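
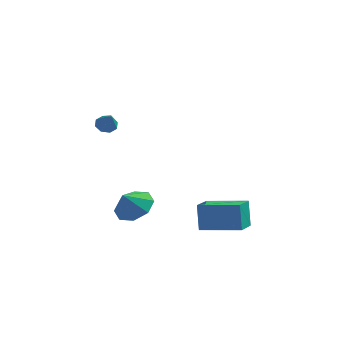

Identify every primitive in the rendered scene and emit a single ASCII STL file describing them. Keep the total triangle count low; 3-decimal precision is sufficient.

solid 
facet normal -0.983 0.062 -0.173
outer loop
vertex 1.774 -1.742 -2.87
vertex 1.936 -0.439 -3.326
vertex 1.979 -2.236 -4.207
endloop
endfacet
facet normal -0.116 -0.937 0.328
outer loop
vertex 3.984 -2.361 -3.854
vertex 1.774 -1.742 -2.87
vertex 1.979 -2.236 -4.207
endloop
endfacet
facet normal -0.983 0.061 -0.173
outer loop
vertex 1.979 -2.236 -4.207
vertex 1.936 -0.439 -3.326
vertex 2.14 -0.933 -4.663
endloop
endfacet
facet normal 0.142 -0.343 -0.929
outer loop
vertex 2.14 -0.933 -4.663
vertex 3.984 -2.361 -3.854
vertex 1.979 -2.236 -4.207
endloop
endfacet
facet normal -0.142 0.343 0.929
outer loop
vertex 1.774 -1.742 -2.87
vertex 3.941 -0.564 -2.973
vertex 1.936 -0.439 -3.326
endloop
endfacet
facet normal -0.116 -0.937 0.329
outer loop
vertex 3.78 -1.867 -2.517
vertex 1.774 -1.742 -2.87
vertex 3.984 -2.361 -3.854
endloop
endfacet
facet normal -0.142 0.343 0.929
outer loop
vertex 3.78 -1.867 -2.517
vertex 3.941 -0.564 -2.973
vertex 1.774 -1.742 -2.87
endloop
endfacet
facet normal 0.116 0.937 -0.329
outer loop
vertex 1.936 -0.439 -3.326
vertex 3.941 -0.564 -2.973
vertex 2.14 -0.933 -4.663
endloop
endfacet
facet normal 0.142 -0.343 -0.929
outer loop
vertex 4.146 -1.058 -4.31
vertex 3.984 -2.361 -3.854
vertex 2.14 -0.933 -4.663
endloop
endfacet
facet normal 0.116 0.937 -0.329
outer loop
vertex 2.14 -0.933 -4.663
vertex 3.941 -0.564 -2.973
vertex 4.146 -1.058 -4.31
endloop
endfacet
facet normal 0.983 -0.062 0.173
outer loop
vertex 4.146 -1.058 -4.31
vertex 3.78 -1.867 -2.517
vertex 3.984 -2.361 -3.854
endloop
endfacet
facet normal 0.983 -0.061 0.173
outer loop
vertex 3.941 -0.564 -2.973
vertex 3.78 -1.867 -2.517
vertex 4.146 -1.058 -4.31
endloop
endfacet
facet normal -0.339 0.506 -0.793
outer loop
vertex -1.914 -1.757 2.111
vertex -2.353 -2.072 2.098
vertex -2.224 -1.606 2.34
endloop
endfacet
facet normal 0.658 0.513 0.552
outer loop
vertex -1.914 -1.757 2.111
vertex -2.224 -1.606 2.34
vertex -1.967 -2.648 3.002
endloop
endfacet
facet normal -0.338 0.506 -0.794
outer loop
vertex -2.224 -1.606 2.34
vertex -2.353 -2.072 2.098
vertex -2.609 -1.728 2.426
endloop
endfacet
facet normal 0.017 0.539 0.842
outer loop
vertex -2.224 -1.606 2.34
vertex -2.609 -1.728 2.426
vertex -1.967 -2.648 3.002
endloop
endfacet
facet normal -0.337 0.506 -0.794
outer loop
vertex -2.609 -1.728 2.426
vertex -2.353 -2.072 2.098
vertex -2.844 -2.051 2.32
endloop
endfacet
facet normal -0.552 0.131 0.824
outer loop
vertex -2.609 -1.728 2.426
vertex -2.844 -2.051 2.32
vertex -1.967 -2.648 3.002
endloop
endfacet
facet normal -0.337 0.507 -0.793
outer loop
vertex -2.844 -2.051 2.32
vertex -2.353 -2.072 2.098
vertex -2.792 -2.386 2.084
endloop
endfacet
facet normal -0.719 -0.472 0.511
outer loop
vertex -2.844 -2.051 2.32
vertex -2.792 -2.386 2.084
vertex -1.967 -2.648 3.002
endloop
endfacet
facet normal -0.337 0.507 -0.794
outer loop
vertex -2.792 -2.386 2.084
vertex -2.353 -2.072 2.098
vertex -2.482 -2.537 1.856
endloop
endfacet
facet normal -0.386 -0.919 0.084
outer loop
vertex -2.792 -2.386 2.084
vertex -2.482 -2.537 1.856
vertex -1.967 -2.648 3.002
endloop
endfacet
facet normal -0.339 0.507 -0.793
outer loop
vertex -2.482 -2.537 1.856
vertex -2.353 -2.072 2.098
vertex -2.096 -2.415 1.769
endloop
endfacet
facet normal 0.253 -0.946 -0.205
outer loop
vertex -2.482 -2.537 1.856
vertex -2.096 -2.415 1.769
vertex -1.967 -2.648 3.002
endloop
endfacet
facet normal -0.339 0.507 -0.793
outer loop
vertex -2.096 -2.415 1.769
vertex -2.353 -2.072 2.098
vertex -1.861 -2.092 1.875
endloop
endfacet
facet normal 0.823 -0.537 -0.188
outer loop
vertex -2.096 -2.415 1.769
vertex -1.861 -2.092 1.875
vertex -1.967 -2.648 3.002
endloop
endfacet
facet normal -0.339 0.505 -0.793
outer loop
vertex -1.861 -2.092 1.875
vertex -2.353 -2.072 2.098
vertex -1.914 -1.757 2.111
endloop
endfacet
facet normal 0.990 0.068 0.126
outer loop
vertex -1.861 -2.092 1.875
vertex -1.914 -1.757 2.111
vertex -1.967 -2.648 3.002
endloop
endfacet
facet normal 0.363 0.431 -0.826
outer loop
vertex -0.974 0.161 -3.472
vertex -1.5 -0.54 -4.069
vertex -1.72 0.416 -3.667
endloop
endfacet
facet normal -0.115 0.368 0.923
outer loop
vertex -0.974 0.161 -3.472
vertex -1.72 0.416 -3.667
vertex -1.92 -1.04 -3.111
endloop
endfacet
facet normal 0.363 0.431 -0.826
outer loop
vertex -1.72 0.416 -3.667
vertex -1.5 -0.54 -4.069
vertex -2.336 0.11 -4.097
endloop
endfacet
facet normal -0.647 0.348 0.679
outer loop
vertex -1.72 0.416 -3.667
vertex -2.336 0.11 -4.097
vertex -1.92 -1.04 -3.111
endloop
endfacet
facet normal 0.363 0.432 -0.826
outer loop
vertex -2.336 0.11 -4.097
vertex -1.5 -0.54 -4.069
vertex -2.462 -0.576 -4.511
endloop
endfacet
facet normal -0.936 -0.039 0.349
outer loop
vertex -2.336 0.11 -4.097
vertex -2.462 -0.576 -4.511
vertex -1.92 -1.04 -3.111
endloop
endfacet
facet normal 0.363 0.431 -0.826
outer loop
vertex -2.462 -0.576 -4.511
vertex -1.5 -0.54 -4.069
vertex -2.025 -1.241 -4.666
endloop
endfacet
facet normal -0.815 -0.565 0.128
outer loop
vertex -2.462 -0.576 -4.511
vertex -2.025 -1.241 -4.666
vertex -1.92 -1.04 -3.111
endloop
endfacet
facet normal 0.363 0.431 -0.826
outer loop
vertex -2.025 -1.241 -4.666
vertex -1.5 -0.54 -4.069
vertex -1.279 -1.496 -4.471
endloop
endfacet
facet normal -0.353 -0.924 0.143
outer loop
vertex -2.025 -1.241 -4.666
vertex -1.279 -1.496 -4.471
vertex -1.92 -1.04 -3.111
endloop
endfacet
facet normal 0.363 0.431 -0.826
outer loop
vertex -1.279 -1.496 -4.471
vertex -1.5 -0.54 -4.069
vertex -0.663 -1.19 -4.041
endloop
endfacet
facet normal 0.179 -0.904 0.387
outer loop
vertex -1.279 -1.496 -4.471
vertex -0.663 -1.19 -4.041
vertex -1.92 -1.04 -3.111
endloop
endfacet
facet normal 0.363 0.432 -0.826
outer loop
vertex -0.663 -1.19 -4.041
vertex -1.5 -0.54 -4.069
vertex -0.537 -0.504 -3.627
endloop
endfacet
facet normal 0.468 -0.518 0.716
outer loop
vertex -0.663 -1.19 -4.041
vertex -0.537 -0.504 -3.627
vertex -1.92 -1.04 -3.111
endloop
endfacet
facet normal 0.363 0.431 -0.826
outer loop
vertex -0.537 -0.504 -3.627
vertex -1.5 -0.54 -4.069
vertex -0.974 0.161 -3.472
endloop
endfacet
facet normal 0.346 0.009 0.938
outer loop
vertex -0.537 -0.504 -3.627
vertex -0.974 0.161 -3.472
vertex -1.92 -1.04 -3.111
endloop
endfacet

endsolid


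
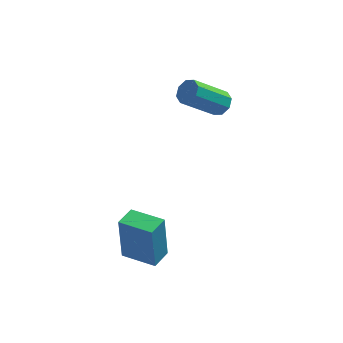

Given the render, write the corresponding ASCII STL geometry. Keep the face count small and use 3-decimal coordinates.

solid 
facet normal 0.695 0.280 -0.662
outer loop
vertex 1.275 2.787 3.177
vertex 1.014 2.469 2.768
vertex 0.969 3.017 2.953
endloop
endfacet
facet normal 0.201 0.808 0.554
outer loop
vertex 1.275 2.787 3.177
vertex 0.969 3.017 2.953
vertex -0.013 2.268 4.401
endloop
endfacet
facet normal 0.202 0.807 0.554
outer loop
vertex -0.013 2.268 4.401
vertex 0.969 3.017 2.953
vertex -0.319 2.499 4.176
endloop
endfacet
facet normal -0.697 -0.279 0.661
outer loop
vertex -0.013 2.268 4.401
vertex -0.319 2.499 4.176
vertex -0.274 1.951 3.992
endloop
endfacet
facet normal 0.696 0.280 -0.661
outer loop
vertex 0.969 3.017 2.953
vertex 1.014 2.469 2.768
vertex 0.689 2.926 2.62
endloop
endfacet
facet normal -0.345 0.938 0.034
outer loop
vertex 0.969 3.017 2.953
vertex 0.689 2.926 2.62
vertex -0.319 2.499 4.176
endloop
endfacet
facet normal -0.346 0.938 0.033
outer loop
vertex -0.319 2.499 4.176
vertex 0.689 2.926 2.62
vertex -0.598 2.408 3.844
endloop
endfacet
facet normal -0.696 -0.279 0.661
outer loop
vertex -0.319 2.499 4.176
vertex -0.598 2.408 3.844
vertex -0.274 1.951 3.992
endloop
endfacet
facet normal 0.695 0.280 -0.662
outer loop
vertex 0.689 2.926 2.62
vertex 1.014 2.469 2.768
vertex 0.599 2.568 2.374
endloop
endfacet
facet normal -0.689 0.520 -0.505
outer loop
vertex 0.689 2.926 2.62
vertex 0.599 2.568 2.374
vertex -0.598 2.408 3.844
endloop
endfacet
facet normal -0.689 0.520 -0.505
outer loop
vertex -0.598 2.408 3.844
vertex 0.599 2.568 2.374
vertex -0.688 2.05 3.598
endloop
endfacet
facet normal -0.696 -0.279 0.661
outer loop
vertex -0.598 2.408 3.844
vertex -0.688 2.05 3.598
vertex -0.274 1.951 3.992
endloop
endfacet
facet normal 0.695 0.281 -0.662
outer loop
vertex 0.599 2.568 2.374
vertex 1.014 2.469 2.768
vertex 0.753 2.152 2.359
endloop
endfacet
facet normal -0.630 -0.206 -0.749
outer loop
vertex 0.599 2.568 2.374
vertex 0.753 2.152 2.359
vertex -0.688 2.05 3.598
endloop
endfacet
facet normal -0.630 -0.204 -0.749
outer loop
vertex -0.688 2.05 3.598
vertex 0.753 2.152 2.359
vertex -0.535 1.633 3.583
endloop
endfacet
facet normal -0.696 -0.279 0.661
outer loop
vertex -0.688 2.05 3.598
vertex -0.535 1.633 3.583
vertex -0.274 1.951 3.992
endloop
endfacet
facet normal 0.697 0.279 -0.661
outer loop
vertex 0.753 2.152 2.359
vertex 1.014 2.469 2.768
vertex 1.059 1.921 2.584
endloop
endfacet
facet normal -0.202 -0.807 -0.555
outer loop
vertex 0.753 2.152 2.359
vertex 1.059 1.921 2.584
vertex -0.535 1.633 3.583
endloop
endfacet
facet normal -0.201 -0.808 -0.554
outer loop
vertex -0.535 1.633 3.583
vertex 1.059 1.921 2.584
vertex -0.229 1.403 3.807
endloop
endfacet
facet normal -0.695 -0.280 0.662
outer loop
vertex -0.535 1.633 3.583
vertex -0.229 1.403 3.807
vertex -0.274 1.951 3.992
endloop
endfacet
facet normal 0.696 0.279 -0.661
outer loop
vertex 1.059 1.921 2.584
vertex 1.014 2.469 2.768
vertex 1.338 2.012 2.916
endloop
endfacet
facet normal 0.346 -0.938 -0.033
outer loop
vertex 1.059 1.921 2.584
vertex 1.338 2.012 2.916
vertex -0.229 1.403 3.807
endloop
endfacet
facet normal 0.345 -0.938 -0.034
outer loop
vertex -0.229 1.403 3.807
vertex 1.338 2.012 2.916
vertex 0.051 1.494 4.14
endloop
endfacet
facet normal -0.696 -0.280 0.661
outer loop
vertex -0.229 1.403 3.807
vertex 0.051 1.494 4.14
vertex -0.274 1.951 3.992
endloop
endfacet
facet normal 0.696 0.279 -0.661
outer loop
vertex 1.338 2.012 2.916
vertex 1.014 2.469 2.768
vertex 1.428 2.37 3.162
endloop
endfacet
facet normal 0.689 -0.520 0.505
outer loop
vertex 1.338 2.012 2.916
vertex 1.428 2.37 3.162
vertex 0.051 1.494 4.14
endloop
endfacet
facet normal 0.689 -0.520 0.505
outer loop
vertex 0.051 1.494 4.14
vertex 1.428 2.37 3.162
vertex 0.141 1.852 4.386
endloop
endfacet
facet normal -0.695 -0.280 0.662
outer loop
vertex 0.051 1.494 4.14
vertex 0.141 1.852 4.386
vertex -0.274 1.951 3.992
endloop
endfacet
facet normal 0.696 0.279 -0.661
outer loop
vertex 1.428 2.37 3.162
vertex 1.014 2.469 2.768
vertex 1.275 2.787 3.177
endloop
endfacet
facet normal 0.630 0.204 0.749
outer loop
vertex 1.428 2.37 3.162
vertex 1.275 2.787 3.177
vertex 0.141 1.852 4.386
endloop
endfacet
facet normal 0.629 0.206 0.749
outer loop
vertex 0.141 1.852 4.386
vertex 1.275 2.787 3.177
vertex -0.013 2.268 4.401
endloop
endfacet
facet normal -0.695 -0.281 0.662
outer loop
vertex 0.141 1.852 4.386
vertex -0.013 2.268 4.401
vertex -0.274 1.951 3.992
endloop
endfacet
facet normal -0.862 0.499 -0.086
outer loop
vertex -2.812 -2.405 0.221
vertex -2.359 -1.628 0.187
vertex -2.703 -2.554 -1.73
endloop
endfacet
facet normal -0.503 -0.863 0.038
outer loop
vertex -1.461 -3.272 -1.607
vertex -2.812 -2.405 0.221
vertex -2.703 -2.554 -1.73
endloop
endfacet
facet normal -0.863 0.498 -0.086
outer loop
vertex -2.703 -2.554 -1.73
vertex -2.359 -1.628 0.187
vertex -2.251 -1.777 -1.765
endloop
endfacet
facet normal 0.054 -0.076 -0.996
outer loop
vertex -2.251 -1.777 -1.765
vertex -1.461 -3.272 -1.607
vertex -2.703 -2.554 -1.73
endloop
endfacet
facet normal -0.055 0.076 0.996
outer loop
vertex -2.812 -2.405 0.221
vertex -1.117 -2.346 0.31
vertex -2.359 -1.628 0.187
endloop
endfacet
facet normal -0.503 -0.864 0.038
outer loop
vertex -1.569 -3.123 0.345
vertex -2.812 -2.405 0.221
vertex -1.461 -3.272 -1.607
endloop
endfacet
facet normal -0.055 0.077 0.996
outer loop
vertex -1.569 -3.123 0.345
vertex -1.117 -2.346 0.31
vertex -2.812 -2.405 0.221
endloop
endfacet
facet normal 0.503 0.863 -0.038
outer loop
vertex -2.359 -1.628 0.187
vertex -1.117 -2.346 0.31
vertex -2.251 -1.777 -1.765
endloop
endfacet
facet normal 0.055 -0.076 -0.996
outer loop
vertex -1.008 -2.495 -1.641
vertex -1.461 -3.272 -1.607
vertex -2.251 -1.777 -1.765
endloop
endfacet
facet normal 0.503 0.864 -0.038
outer loop
vertex -2.251 -1.777 -1.765
vertex -1.117 -2.346 0.31
vertex -1.008 -2.495 -1.641
endloop
endfacet
facet normal 0.862 -0.499 0.086
outer loop
vertex -1.008 -2.495 -1.641
vertex -1.569 -3.123 0.345
vertex -1.461 -3.272 -1.607
endloop
endfacet
facet normal 0.863 -0.498 0.086
outer loop
vertex -1.117 -2.346 0.31
vertex -1.569 -3.123 0.345
vertex -1.008 -2.495 -1.641
endloop
endfacet

endsolid


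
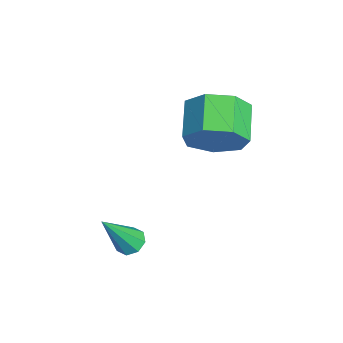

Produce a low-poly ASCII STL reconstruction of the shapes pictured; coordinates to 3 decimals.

solid 
facet normal 0.885 -0.213 -0.414
outer loop
vertex 2.124 3.99 4.273
vertex 1.616 3.544 3.418
vertex 1.931 4.578 3.558
endloop
endfacet
facet normal 0.419 0.754 0.507
outer loop
vertex 2.124 3.99 4.273
vertex 1.931 4.578 3.558
vertex 0.832 4.302 4.877
endloop
endfacet
facet normal 0.419 0.754 0.507
outer loop
vertex 0.832 4.302 4.877
vertex 1.931 4.578 3.558
vertex 0.639 4.89 4.162
endloop
endfacet
facet normal -0.885 0.213 0.414
outer loop
vertex 0.832 4.302 4.877
vertex 0.639 4.89 4.162
vertex 0.324 3.856 4.022
endloop
endfacet
facet normal 0.885 -0.214 -0.414
outer loop
vertex 1.931 4.578 3.558
vertex 1.616 3.544 3.418
vertex 1.501 4.387 2.737
endloop
endfacet
facet normal 0.102 0.956 -0.276
outer loop
vertex 1.931 4.578 3.558
vertex 1.501 4.387 2.737
vertex 0.639 4.89 4.162
endloop
endfacet
facet normal 0.102 0.956 -0.276
outer loop
vertex 0.639 4.89 4.162
vertex 1.501 4.387 2.737
vertex 0.209 4.699 3.341
endloop
endfacet
facet normal -0.885 0.214 0.414
outer loop
vertex 0.639 4.89 4.162
vertex 0.209 4.699 3.341
vertex 0.324 3.856 4.022
endloop
endfacet
facet normal 0.885 -0.213 -0.414
outer loop
vertex 1.501 4.387 2.737
vertex 1.616 3.544 3.418
vertex 1.158 3.562 2.429
endloop
endfacet
facet normal -0.292 0.439 -0.850
outer loop
vertex 1.501 4.387 2.737
vertex 1.158 3.562 2.429
vertex 0.209 4.699 3.341
endloop
endfacet
facet normal -0.292 0.438 -0.850
outer loop
vertex 0.209 4.699 3.341
vertex 1.158 3.562 2.429
vertex -0.134 3.873 3.033
endloop
endfacet
facet normal -0.885 0.213 0.414
outer loop
vertex 0.209 4.699 3.341
vertex -0.134 3.873 3.033
vertex 0.324 3.856 4.022
endloop
endfacet
facet normal 0.885 -0.214 -0.414
outer loop
vertex 1.158 3.562 2.429
vertex 1.616 3.544 3.418
vertex 1.159 2.723 2.866
endloop
endfacet
facet normal -0.465 -0.409 -0.785
outer loop
vertex 1.158 3.562 2.429
vertex 1.159 2.723 2.866
vertex -0.134 3.873 3.033
endloop
endfacet
facet normal -0.465 -0.409 -0.785
outer loop
vertex -0.134 3.873 3.033
vertex 1.159 2.723 2.866
vertex -0.133 3.034 3.47
endloop
endfacet
facet normal -0.885 0.214 0.413
outer loop
vertex -0.134 3.873 3.033
vertex -0.133 3.034 3.47
vertex 0.324 3.856 4.022
endloop
endfacet
facet normal 0.885 -0.214 -0.415
outer loop
vertex 1.159 2.723 2.866
vertex 1.616 3.544 3.418
vertex 1.505 2.502 3.718
endloop
endfacet
facet normal -0.289 -0.949 -0.129
outer loop
vertex 1.159 2.723 2.866
vertex 1.505 2.502 3.718
vertex -0.133 3.034 3.47
endloop
endfacet
facet normal -0.289 -0.949 -0.128
outer loop
vertex -0.133 3.034 3.47
vertex 1.505 2.502 3.718
vertex 0.213 2.814 4.322
endloop
endfacet
facet normal -0.885 0.214 0.414
outer loop
vertex -0.133 3.034 3.47
vertex 0.213 2.814 4.322
vertex 0.324 3.856 4.022
endloop
endfacet
facet normal 0.885 -0.213 -0.414
outer loop
vertex 1.505 2.502 3.718
vertex 1.616 3.544 3.418
vertex 1.934 3.066 4.345
endloop
endfacet
facet normal 0.105 -0.774 0.624
outer loop
vertex 1.505 2.502 3.718
vertex 1.934 3.066 4.345
vertex 0.213 2.814 4.322
endloop
endfacet
facet normal 0.105 -0.774 0.624
outer loop
vertex 0.213 2.814 4.322
vertex 1.934 3.066 4.345
vertex 0.642 3.378 4.949
endloop
endfacet
facet normal -0.885 0.213 0.414
outer loop
vertex 0.213 2.814 4.322
vertex 0.642 3.378 4.949
vertex 0.324 3.856 4.022
endloop
endfacet
facet normal 0.885 -0.214 -0.414
outer loop
vertex 1.934 3.066 4.345
vertex 1.616 3.544 3.418
vertex 2.124 3.99 4.273
endloop
endfacet
facet normal 0.420 -0.016 0.907
outer loop
vertex 1.934 3.066 4.345
vertex 2.124 3.99 4.273
vertex 0.642 3.378 4.949
endloop
endfacet
facet normal 0.420 -0.016 0.907
outer loop
vertex 0.642 3.378 4.949
vertex 2.124 3.99 4.273
vertex 0.832 4.302 4.877
endloop
endfacet
facet normal -0.885 0.214 0.414
outer loop
vertex 0.642 3.378 4.949
vertex 0.832 4.302 4.877
vertex 0.324 3.856 4.022
endloop
endfacet
facet normal -0.230 0.475 -0.850
outer loop
vertex 3.394 1.003 0.384
vertex 3.123 0.568 0.214
vertex 2.996 1.011 0.496
endloop
endfacet
facet normal 0.197 0.736 0.648
outer loop
vertex 3.394 1.003 0.384
vertex 2.996 1.011 0.496
vertex 3.577 -0.368 1.886
endloop
endfacet
facet normal -0.230 0.475 -0.850
outer loop
vertex 2.996 1.011 0.496
vertex 3.123 0.568 0.214
vertex 2.673 0.76 0.443
endloop
endfacet
facet normal -0.503 0.499 0.705
outer loop
vertex 2.996 1.011 0.496
vertex 2.673 0.76 0.443
vertex 3.577 -0.368 1.886
endloop
endfacet
facet normal -0.230 0.474 -0.850
outer loop
vertex 2.673 0.76 0.443
vertex 3.123 0.568 0.214
vertex 2.613 0.396 0.256
endloop
endfacet
facet normal -0.876 -0.098 0.472
outer loop
vertex 2.673 0.76 0.443
vertex 2.613 0.396 0.256
vertex 3.577 -0.368 1.886
endloop
endfacet
facet normal -0.231 0.477 -0.848
outer loop
vertex 2.613 0.396 0.256
vertex 3.123 0.568 0.214
vertex 2.851 0.134 0.044
endloop
endfacet
facet normal -0.703 -0.707 0.084
outer loop
vertex 2.613 0.396 0.256
vertex 2.851 0.134 0.044
vertex 3.577 -0.368 1.886
endloop
endfacet
facet normal -0.229 0.476 -0.849
outer loop
vertex 2.851 0.134 0.044
vertex 3.123 0.568 0.214
vertex 3.249 0.126 -0.068
endloop
endfacet
facet normal -0.084 -0.969 -0.231
outer loop
vertex 2.851 0.134 0.044
vertex 3.249 0.126 -0.068
vertex 3.577 -0.368 1.886
endloop
endfacet
facet normal -0.232 0.475 -0.849
outer loop
vertex 3.249 0.126 -0.068
vertex 3.123 0.568 0.214
vertex 3.573 0.377 -0.016
endloop
endfacet
facet normal 0.615 -0.734 -0.289
outer loop
vertex 3.249 0.126 -0.068
vertex 3.573 0.377 -0.016
vertex 3.577 -0.368 1.886
endloop
endfacet
facet normal -0.231 0.476 -0.848
outer loop
vertex 3.573 0.377 -0.016
vertex 3.123 0.568 0.214
vertex 3.633 0.741 0.172
endloop
endfacet
facet normal 0.989 -0.135 -0.055
outer loop
vertex 3.573 0.377 -0.016
vertex 3.633 0.741 0.172
vertex 3.577 -0.368 1.886
endloop
endfacet
facet normal -0.231 0.476 -0.849
outer loop
vertex 3.633 0.741 0.172
vertex 3.123 0.568 0.214
vertex 3.394 1.003 0.384
endloop
endfacet
facet normal 0.815 0.474 0.333
outer loop
vertex 3.633 0.741 0.172
vertex 3.394 1.003 0.384
vertex 3.577 -0.368 1.886
endloop
endfacet

endsolid


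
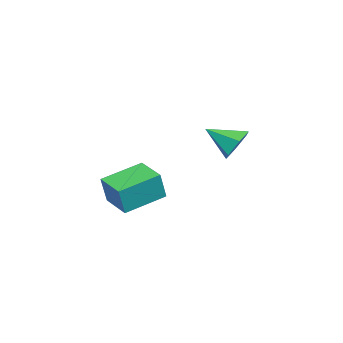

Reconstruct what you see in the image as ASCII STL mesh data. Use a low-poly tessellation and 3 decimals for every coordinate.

solid 
facet normal -0.023 0.874 -0.486
outer loop
vertex 0.908 1.982 1.729
vertex 0.356 1.739 1.318
vertex 0.218 2.085 1.946
endloop
endfacet
facet normal 0.304 0.032 0.952
outer loop
vertex 0.908 1.982 1.729
vertex 0.218 2.085 1.946
vertex 0.384 0.621 1.942
endloop
endfacet
facet normal -0.023 0.874 -0.486
outer loop
vertex 0.218 2.085 1.946
vertex 0.356 1.739 1.318
vertex -0.334 1.842 1.535
endloop
endfacet
facet normal -0.577 -0.068 0.814
outer loop
vertex 0.218 2.085 1.946
vertex -0.334 1.842 1.535
vertex 0.384 0.621 1.942
endloop
endfacet
facet normal -0.023 0.874 -0.486
outer loop
vertex -0.334 1.842 1.535
vertex 0.356 1.739 1.318
vertex -0.196 1.496 0.907
endloop
endfacet
facet normal -0.870 -0.486 0.077
outer loop
vertex -0.334 1.842 1.535
vertex -0.196 1.496 0.907
vertex 0.384 0.621 1.942
endloop
endfacet
facet normal -0.021 0.873 -0.488
outer loop
vertex -0.196 1.496 0.907
vertex 0.356 1.739 1.318
vertex 0.493 1.392 0.691
endloop
endfacet
facet normal -0.285 -0.805 -0.521
outer loop
vertex -0.196 1.496 0.907
vertex 0.493 1.392 0.691
vertex 0.384 0.621 1.942
endloop
endfacet
facet normal -0.022 0.873 -0.488
outer loop
vertex 0.493 1.392 0.691
vertex 0.356 1.739 1.318
vertex 1.045 1.636 1.102
endloop
endfacet
facet normal 0.597 -0.705 -0.383
outer loop
vertex 0.493 1.392 0.691
vertex 1.045 1.636 1.102
vertex 0.384 0.621 1.942
endloop
endfacet
facet normal -0.022 0.873 -0.487
outer loop
vertex 1.045 1.636 1.102
vertex 0.356 1.739 1.318
vertex 0.908 1.982 1.729
endloop
endfacet
facet normal 0.890 -0.287 0.353
outer loop
vertex 1.045 1.636 1.102
vertex 0.908 1.982 1.729
vertex 0.384 0.621 1.942
endloop
endfacet
facet normal -0.725 0.633 0.272
outer loop
vertex -2.29 -2.639 -1.09
vertex -1.49 -1.653 -1.255
vertex -2.651 -2.545 -2.272
endloop
endfacet
facet normal -0.625 -0.770 0.129
outer loop
vertex -1.39 -3.647 -2.745
vertex -2.29 -2.639 -1.09
vertex -2.651 -2.545 -2.272
endloop
endfacet
facet normal -0.725 0.633 0.272
outer loop
vertex -2.651 -2.545 -2.272
vertex -1.49 -1.653 -1.255
vertex -1.852 -1.559 -2.438
endloop
endfacet
facet normal -0.292 0.076 -0.954
outer loop
vertex -1.852 -1.559 -2.438
vertex -1.39 -3.647 -2.745
vertex -2.651 -2.545 -2.272
endloop
endfacet
facet normal 0.291 -0.076 0.954
outer loop
vertex -2.29 -2.639 -1.09
vertex -0.229 -2.755 -1.728
vertex -1.49 -1.653 -1.255
endloop
endfacet
facet normal -0.624 -0.770 0.130
outer loop
vertex -1.028 -3.741 -1.562
vertex -2.29 -2.639 -1.09
vertex -1.39 -3.647 -2.745
endloop
endfacet
facet normal 0.291 -0.075 0.954
outer loop
vertex -1.028 -3.741 -1.562
vertex -0.229 -2.755 -1.728
vertex -2.29 -2.639 -1.09
endloop
endfacet
facet normal 0.624 0.770 -0.130
outer loop
vertex -1.49 -1.653 -1.255
vertex -0.229 -2.755 -1.728
vertex -1.852 -1.559 -2.438
endloop
endfacet
facet normal -0.290 0.076 -0.954
outer loop
vertex -0.59 -2.661 -2.91
vertex -1.39 -3.647 -2.745
vertex -1.852 -1.559 -2.438
endloop
endfacet
facet normal 0.624 0.770 -0.129
outer loop
vertex -1.852 -1.559 -2.438
vertex -0.229 -2.755 -1.728
vertex -0.59 -2.661 -2.91
endloop
endfacet
facet normal 0.724 -0.633 -0.272
outer loop
vertex -0.59 -2.661 -2.91
vertex -1.028 -3.741 -1.562
vertex -1.39 -3.647 -2.745
endloop
endfacet
facet normal 0.725 -0.633 -0.272
outer loop
vertex -0.229 -2.755 -1.728
vertex -1.028 -3.741 -1.562
vertex -0.59 -2.661 -2.91
endloop
endfacet

endsolid


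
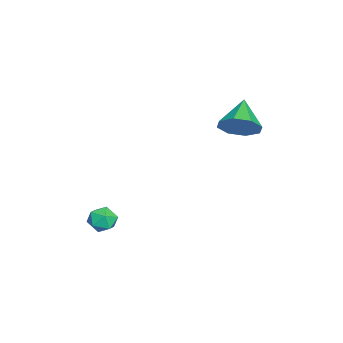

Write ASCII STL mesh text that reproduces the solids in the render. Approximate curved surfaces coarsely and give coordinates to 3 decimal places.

solid 
facet normal 0.114 0.607 0.786
outer loop
vertex 3.56 -1.797 -3.666
vertex 3.302 -2.342 -3.208
vertex 4.042 -2.29 -3.355
endloop
endfacet
facet normal 0.592 0.756 0.280
outer loop
vertex 3.56 -1.797 -3.666
vertex 4.042 -2.29 -3.355
vertex 4.124 -2.086 -4.079
endloop
endfacet
facet normal 0.237 0.918 -0.319
outer loop
vertex 3.56 -1.797 -3.666
vertex 4.124 -2.086 -4.079
vertex 3.433 -2.012 -4.38
endloop
endfacet
facet normal -0.461 0.869 -0.180
outer loop
vertex 3.56 -1.797 -3.666
vertex 3.433 -2.012 -4.38
vertex 2.925 -2.17 -3.842
endloop
endfacet
facet normal -0.537 0.677 0.503
outer loop
vertex 3.56 -1.797 -3.666
vertex 2.925 -2.17 -3.842
vertex 3.302 -2.342 -3.208
endloop
endfacet
facet normal 0.974 0.166 0.157
outer loop
vertex 4.124 -2.086 -4.079
vertex 4.042 -2.29 -3.355
vertex 4.215 -2.81 -3.878
endloop
endfacet
facet normal 0.199 -0.077 0.977
outer loop
vertex 4.042 -2.29 -3.355
vertex 3.302 -2.342 -3.208
vertex 3.707 -2.968 -3.34
endloop
endfacet
facet normal -0.855 0.036 0.518
outer loop
vertex 3.302 -2.342 -3.208
vertex 2.925 -2.17 -3.842
vertex 3.016 -2.894 -3.641
endloop
endfacet
facet normal -0.731 0.348 -0.588
outer loop
vertex 2.925 -2.17 -3.842
vertex 3.433 -2.012 -4.38
vertex 3.098 -2.69 -4.365
endloop
endfacet
facet normal 0.399 0.429 -0.810
outer loop
vertex 3.433 -2.012 -4.38
vertex 4.124 -2.086 -4.079
vertex 3.838 -2.638 -4.512
endloop
endfacet
facet normal 0.461 -0.869 0.180
outer loop
vertex 3.58 -3.183 -4.054
vertex 4.215 -2.81 -3.878
vertex 3.707 -2.968 -3.34
endloop
endfacet
facet normal -0.237 -0.918 0.319
outer loop
vertex 3.58 -3.183 -4.054
vertex 3.707 -2.968 -3.34
vertex 3.016 -2.894 -3.641
endloop
endfacet
facet normal -0.592 -0.756 -0.280
outer loop
vertex 3.58 -3.183 -4.054
vertex 3.016 -2.894 -3.641
vertex 3.098 -2.69 -4.365
endloop
endfacet
facet normal -0.114 -0.607 -0.786
outer loop
vertex 3.58 -3.183 -4.054
vertex 3.098 -2.69 -4.365
vertex 3.838 -2.638 -4.512
endloop
endfacet
facet normal 0.537 -0.677 -0.503
outer loop
vertex 3.58 -3.183 -4.054
vertex 3.838 -2.638 -4.512
vertex 4.215 -2.81 -3.878
endloop
endfacet
facet normal 0.731 -0.348 0.588
outer loop
vertex 3.707 -2.968 -3.34
vertex 4.215 -2.81 -3.878
vertex 4.042 -2.29 -3.355
endloop
endfacet
facet normal -0.399 -0.429 0.810
outer loop
vertex 3.016 -2.894 -3.641
vertex 3.707 -2.968 -3.34
vertex 3.302 -2.342 -3.208
endloop
endfacet
facet normal -0.974 -0.166 -0.157
outer loop
vertex 3.098 -2.69 -4.365
vertex 3.016 -2.894 -3.641
vertex 2.925 -2.17 -3.842
endloop
endfacet
facet normal -0.199 0.077 -0.977
outer loop
vertex 3.838 -2.638 -4.512
vertex 3.098 -2.69 -4.365
vertex 3.433 -2.012 -4.38
endloop
endfacet
facet normal 0.855 -0.036 -0.518
outer loop
vertex 4.215 -2.81 -3.878
vertex 3.838 -2.638 -4.512
vertex 4.124 -2.086 -4.079
endloop
endfacet
facet normal 0.824 -0.039 -0.565
outer loop
vertex 0.986 3.721 1.308
vertex 0.471 3.165 0.596
vertex 0.633 4.179 0.762
endloop
endfacet
facet normal -0.088 0.735 0.673
outer loop
vertex 0.986 3.721 1.308
vertex 0.633 4.179 0.762
vertex -0.971 3.235 1.584
endloop
endfacet
facet normal 0.825 -0.039 -0.564
outer loop
vertex 0.633 4.179 0.762
vertex 0.471 3.165 0.596
vertex 0.186 4.044 0.118
endloop
endfacet
facet normal -0.453 0.882 0.129
outer loop
vertex 0.633 4.179 0.762
vertex 0.186 4.044 0.118
vertex -0.971 3.235 1.584
endloop
endfacet
facet normal 0.824 -0.040 -0.565
outer loop
vertex 0.186 4.044 0.118
vertex 0.471 3.165 0.596
vertex -0.095 3.394 -0.246
endloop
endfacet
facet normal -0.785 0.524 -0.330
outer loop
vertex 0.186 4.044 0.118
vertex -0.095 3.394 -0.246
vertex -0.971 3.235 1.584
endloop
endfacet
facet normal 0.824 -0.039 -0.565
outer loop
vertex -0.095 3.394 -0.246
vertex 0.471 3.165 0.596
vertex -0.044 2.61 -0.117
endloop
endfacet
facet normal -0.890 -0.130 -0.437
outer loop
vertex -0.095 3.394 -0.246
vertex -0.044 2.61 -0.117
vertex -0.971 3.235 1.584
endloop
endfacet
facet normal 0.824 -0.039 -0.565
outer loop
vertex -0.044 2.61 -0.117
vertex 0.471 3.165 0.596
vertex 0.309 2.152 0.43
endloop
endfacet
facet normal -0.705 -0.697 -0.128
outer loop
vertex -0.044 2.61 -0.117
vertex 0.309 2.152 0.43
vertex -0.971 3.235 1.584
endloop
endfacet
facet normal 0.824 -0.039 -0.565
outer loop
vertex 0.309 2.152 0.43
vertex 0.471 3.165 0.596
vertex 0.757 2.287 1.074
endloop
endfacet
facet normal -0.341 -0.844 0.414
outer loop
vertex 0.309 2.152 0.43
vertex 0.757 2.287 1.074
vertex -0.971 3.235 1.584
endloop
endfacet
facet normal 0.824 -0.039 -0.565
outer loop
vertex 0.757 2.287 1.074
vertex 0.471 3.165 0.596
vertex 1.037 2.937 1.438
endloop
endfacet
facet normal -0.009 -0.486 0.874
outer loop
vertex 0.757 2.287 1.074
vertex 1.037 2.937 1.438
vertex -0.971 3.235 1.584
endloop
endfacet
facet normal 0.824 -0.040 -0.565
outer loop
vertex 1.037 2.937 1.438
vertex 0.471 3.165 0.596
vertex 0.986 3.721 1.308
endloop
endfacet
facet normal 0.096 0.169 0.981
outer loop
vertex 1.037 2.937 1.438
vertex 0.986 3.721 1.308
vertex -0.971 3.235 1.584
endloop
endfacet

endsolid


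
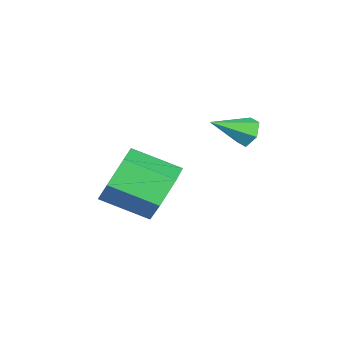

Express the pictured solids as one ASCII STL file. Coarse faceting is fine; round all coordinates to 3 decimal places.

solid 
facet normal -0.671 0.599 -0.437
outer loop
vertex -1.182 2.044 2.769
vertex -1.543 1.955 3.202
vertex -1.172 2.387 3.224
endloop
endfacet
facet normal 0.929 0.285 -0.235
outer loop
vertex -1.182 2.044 2.769
vertex -1.172 2.387 3.224
vertex -0.657 1.165 3.778
endloop
endfacet
facet normal -0.671 0.599 -0.437
outer loop
vertex -1.172 2.387 3.224
vertex -1.543 1.955 3.202
vertex -1.532 2.299 3.656
endloop
endfacet
facet normal 0.598 0.526 0.605
outer loop
vertex -1.172 2.387 3.224
vertex -1.532 2.299 3.656
vertex -0.657 1.165 3.778
endloop
endfacet
facet normal -0.670 0.599 -0.438
outer loop
vertex -1.532 2.299 3.656
vertex -1.543 1.955 3.202
vertex -1.904 1.867 3.634
endloop
endfacet
facet normal -0.097 0.033 0.995
outer loop
vertex -1.532 2.299 3.656
vertex -1.904 1.867 3.634
vertex -0.657 1.165 3.778
endloop
endfacet
facet normal -0.670 0.599 -0.438
outer loop
vertex -1.904 1.867 3.634
vertex -1.543 1.955 3.202
vertex -1.914 1.523 3.179
endloop
endfacet
facet normal -0.459 -0.704 0.542
outer loop
vertex -1.904 1.867 3.634
vertex -1.914 1.523 3.179
vertex -0.657 1.165 3.778
endloop
endfacet
facet normal -0.671 0.599 -0.437
outer loop
vertex -1.914 1.523 3.179
vertex -1.543 1.955 3.202
vertex -1.553 1.612 2.747
endloop
endfacet
facet normal -0.126 -0.945 -0.300
outer loop
vertex -1.914 1.523 3.179
vertex -1.553 1.612 2.747
vertex -0.657 1.165 3.778
endloop
endfacet
facet normal -0.671 0.599 -0.437
outer loop
vertex -1.553 1.612 2.747
vertex -1.543 1.955 3.202
vertex -1.182 2.044 2.769
endloop
endfacet
facet normal 0.567 -0.452 -0.689
outer loop
vertex -1.553 1.612 2.747
vertex -1.182 2.044 2.769
vertex -0.657 1.165 3.778
endloop
endfacet
facet normal -0.253 0.871 -0.420
outer loop
vertex -0.538 -0.677 -0.431
vertex -1.155 -0.449 0.413
vertex -0.127 -0.154 0.406
endloop
endfacet
facet normal 0.888 0.037 -0.459
outer loop
vertex -0.538 -0.677 -0.431
vertex -0.127 -0.154 0.406
vertex -0.108 -2.159 0.283
endloop
endfacet
facet normal 0.888 0.037 -0.458
outer loop
vertex -0.108 -2.159 0.283
vertex -0.127 -0.154 0.406
vertex 0.303 -1.635 1.121
endloop
endfacet
facet normal 0.253 -0.871 0.421
outer loop
vertex -0.108 -2.159 0.283
vertex 0.303 -1.635 1.121
vertex -0.725 -1.931 1.127
endloop
endfacet
facet normal -0.253 0.872 -0.420
outer loop
vertex -0.127 -0.154 0.406
vertex -1.155 -0.449 0.413
vertex -0.743 0.074 1.251
endloop
endfacet
facet normal 0.777 0.442 0.448
outer loop
vertex -0.127 -0.154 0.406
vertex -0.743 0.074 1.251
vertex 0.303 -1.635 1.121
endloop
endfacet
facet normal 0.777 0.442 0.448
outer loop
vertex 0.303 -1.635 1.121
vertex -0.743 0.074 1.251
vertex -0.313 -1.407 1.965
endloop
endfacet
facet normal 0.253 -0.871 0.420
outer loop
vertex 0.303 -1.635 1.121
vertex -0.313 -1.407 1.965
vertex -0.725 -1.931 1.127
endloop
endfacet
facet normal -0.252 0.872 -0.420
outer loop
vertex -0.743 0.074 1.251
vertex -1.155 -0.449 0.413
vertex -1.772 -0.221 1.257
endloop
endfacet
facet normal -0.111 0.405 0.907
outer loop
vertex -0.743 0.074 1.251
vertex -1.772 -0.221 1.257
vertex -0.313 -1.407 1.965
endloop
endfacet
facet normal -0.111 0.405 0.908
outer loop
vertex -0.313 -1.407 1.965
vertex -1.772 -0.221 1.257
vertex -1.342 -1.703 1.971
endloop
endfacet
facet normal 0.253 -0.871 0.420
outer loop
vertex -0.313 -1.407 1.965
vertex -1.342 -1.703 1.971
vertex -0.725 -1.931 1.127
endloop
endfacet
facet normal -0.253 0.871 -0.421
outer loop
vertex -1.772 -0.221 1.257
vertex -1.155 -0.449 0.413
vertex -2.183 -0.745 0.419
endloop
endfacet
facet normal -0.888 -0.037 0.458
outer loop
vertex -1.772 -0.221 1.257
vertex -2.183 -0.745 0.419
vertex -1.342 -1.703 1.971
endloop
endfacet
facet normal -0.888 -0.036 0.459
outer loop
vertex -1.342 -1.703 1.971
vertex -2.183 -0.745 0.419
vertex -1.753 -2.226 1.134
endloop
endfacet
facet normal 0.253 -0.871 0.420
outer loop
vertex -1.342 -1.703 1.971
vertex -1.753 -2.226 1.134
vertex -0.725 -1.931 1.127
endloop
endfacet
facet normal -0.253 0.871 -0.420
outer loop
vertex -2.183 -0.745 0.419
vertex -1.155 -0.449 0.413
vertex -1.567 -0.973 -0.425
endloop
endfacet
facet normal -0.777 -0.442 -0.448
outer loop
vertex -2.183 -0.745 0.419
vertex -1.567 -0.973 -0.425
vertex -1.753 -2.226 1.134
endloop
endfacet
facet normal -0.778 -0.442 -0.448
outer loop
vertex -1.753 -2.226 1.134
vertex -1.567 -0.973 -0.425
vertex -1.137 -2.454 0.289
endloop
endfacet
facet normal 0.253 -0.872 0.420
outer loop
vertex -1.753 -2.226 1.134
vertex -1.137 -2.454 0.289
vertex -0.725 -1.931 1.127
endloop
endfacet
facet normal -0.253 0.871 -0.420
outer loop
vertex -1.567 -0.973 -0.425
vertex -1.155 -0.449 0.413
vertex -0.538 -0.677 -0.431
endloop
endfacet
facet normal 0.111 -0.405 -0.907
outer loop
vertex -1.567 -0.973 -0.425
vertex -0.538 -0.677 -0.431
vertex -1.137 -2.454 0.289
endloop
endfacet
facet normal 0.111 -0.405 -0.908
outer loop
vertex -1.137 -2.454 0.289
vertex -0.538 -0.677 -0.431
vertex -0.108 -2.159 0.283
endloop
endfacet
facet normal 0.252 -0.872 0.420
outer loop
vertex -1.137 -2.454 0.289
vertex -0.108 -2.159 0.283
vertex -0.725 -1.931 1.127
endloop
endfacet

endsolid


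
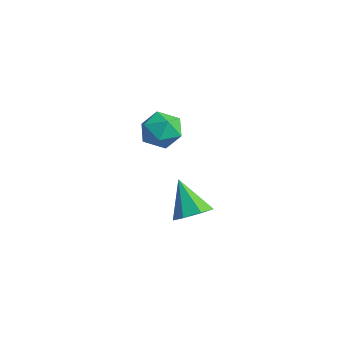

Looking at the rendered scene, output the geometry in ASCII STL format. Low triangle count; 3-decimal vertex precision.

solid 
facet normal 0.601 0.012 -0.799
outer loop
vertex 4.684 -4.009 3.16
vertex 4.206 -3.952 2.801
vertex 4.536 -3.521 3.056
endloop
endfacet
facet normal 0.446 0.314 0.838
outer loop
vertex 4.684 -4.009 3.16
vertex 4.536 -3.521 3.056
vertex 3.454 -3.968 3.799
endloop
endfacet
facet normal 0.602 0.012 -0.799
outer loop
vertex 4.536 -3.521 3.056
vertex 4.206 -3.952 2.801
vertex 4.14 -3.357 2.76
endloop
endfacet
facet normal -0.015 0.866 0.500
outer loop
vertex 4.536 -3.521 3.056
vertex 4.14 -3.357 2.76
vertex 3.454 -3.968 3.799
endloop
endfacet
facet normal 0.601 0.012 -0.799
outer loop
vertex 4.14 -3.357 2.76
vertex 4.206 -3.952 2.801
vertex 3.793 -3.642 2.495
endloop
endfacet
facet normal -0.645 0.764 0.023
outer loop
vertex 4.14 -3.357 2.76
vertex 3.793 -3.642 2.495
vertex 3.454 -3.968 3.799
endloop
endfacet
facet normal 0.602 0.013 -0.799
outer loop
vertex 3.793 -3.642 2.495
vertex 4.206 -3.952 2.801
vertex 3.758 -4.161 2.46
endloop
endfacet
facet normal -0.969 0.081 -0.232
outer loop
vertex 3.793 -3.642 2.495
vertex 3.758 -4.161 2.46
vertex 3.454 -3.968 3.799
endloop
endfacet
facet normal 0.602 0.013 -0.798
outer loop
vertex 3.758 -4.161 2.46
vertex 4.206 -3.952 2.801
vertex 4.06 -4.522 2.682
endloop
endfacet
facet normal -0.743 -0.666 -0.073
outer loop
vertex 3.758 -4.161 2.46
vertex 4.06 -4.522 2.682
vertex 3.454 -3.968 3.799
endloop
endfacet
facet normal 0.601 0.013 -0.799
outer loop
vertex 4.06 -4.522 2.682
vertex 4.206 -3.952 2.801
vertex 4.472 -4.455 2.993
endloop
endfacet
facet normal -0.137 -0.915 0.379
outer loop
vertex 4.06 -4.522 2.682
vertex 4.472 -4.455 2.993
vertex 3.454 -3.968 3.799
endloop
endfacet
facet normal 0.601 0.013 -0.799
outer loop
vertex 4.472 -4.455 2.993
vertex 4.206 -3.952 2.801
vertex 4.684 -4.009 3.16
endloop
endfacet
facet normal 0.392 -0.480 0.785
outer loop
vertex 4.472 -4.455 2.993
vertex 4.684 -4.009 3.16
vertex 3.454 -3.968 3.799
endloop
endfacet
facet normal -0.438 -0.897 0.055
outer loop
vertex -0.027 -3.053 3.931
vertex 0.511 -3.339 3.557
vertex 0.546 -3.312 4.271
endloop
endfacet
facet normal -0.598 -0.501 0.626
outer loop
vertex -0.027 -3.053 3.931
vertex 0.546 -3.312 4.271
vertex 0.252 -2.696 4.483
endloop
endfacet
facet normal -0.912 0.098 0.398
outer loop
vertex -0.027 -3.053 3.931
vertex 0.252 -2.696 4.483
vertex 0.036 -2.342 3.901
endloop
endfacet
facet normal -0.947 0.071 -0.314
outer loop
vertex -0.027 -3.053 3.931
vertex 0.036 -2.342 3.901
vertex 0.196 -2.739 3.329
endloop
endfacet
facet normal -0.654 -0.543 -0.526
outer loop
vertex -0.027 -3.053 3.931
vertex 0.196 -2.739 3.329
vertex 0.511 -3.339 3.557
endloop
endfacet
facet normal 0.013 -0.320 0.947
outer loop
vertex 0.252 -2.696 4.483
vertex 0.546 -3.312 4.271
vertex 0.964 -2.761 4.451
endloop
endfacet
facet normal 0.272 -0.962 0.023
outer loop
vertex 0.546 -3.312 4.271
vertex 0.511 -3.339 3.557
vertex 1.124 -3.158 3.879
endloop
endfacet
facet normal -0.077 -0.389 -0.918
outer loop
vertex 0.511 -3.339 3.557
vertex 0.196 -2.739 3.329
vertex 0.908 -2.804 3.297
endloop
endfacet
facet normal -0.551 0.606 -0.574
outer loop
vertex 0.196 -2.739 3.329
vertex 0.036 -2.342 3.901
vertex 0.614 -2.188 3.509
endloop
endfacet
facet normal -0.495 0.648 0.578
outer loop
vertex 0.036 -2.342 3.901
vertex 0.252 -2.696 4.483
vertex 0.649 -2.161 4.223
endloop
endfacet
facet normal 0.947 -0.071 0.314
outer loop
vertex 1.187 -2.447 3.849
vertex 0.964 -2.761 4.451
vertex 1.124 -3.158 3.879
endloop
endfacet
facet normal 0.912 -0.098 -0.398
outer loop
vertex 1.187 -2.447 3.849
vertex 1.124 -3.158 3.879
vertex 0.908 -2.804 3.297
endloop
endfacet
facet normal 0.598 0.501 -0.626
outer loop
vertex 1.187 -2.447 3.849
vertex 0.908 -2.804 3.297
vertex 0.614 -2.188 3.509
endloop
endfacet
facet normal 0.438 0.897 -0.055
outer loop
vertex 1.187 -2.447 3.849
vertex 0.614 -2.188 3.509
vertex 0.649 -2.161 4.223
endloop
endfacet
facet normal 0.654 0.543 0.526
outer loop
vertex 1.187 -2.447 3.849
vertex 0.649 -2.161 4.223
vertex 0.964 -2.761 4.451
endloop
endfacet
facet normal 0.551 -0.606 0.574
outer loop
vertex 1.124 -3.158 3.879
vertex 0.964 -2.761 4.451
vertex 0.546 -3.312 4.271
endloop
endfacet
facet normal 0.495 -0.648 -0.578
outer loop
vertex 0.908 -2.804 3.297
vertex 1.124 -3.158 3.879
vertex 0.511 -3.339 3.557
endloop
endfacet
facet normal -0.013 0.320 -0.947
outer loop
vertex 0.614 -2.188 3.509
vertex 0.908 -2.804 3.297
vertex 0.196 -2.739 3.329
endloop
endfacet
facet normal -0.272 0.962 -0.023
outer loop
vertex 0.649 -2.161 4.223
vertex 0.614 -2.188 3.509
vertex 0.036 -2.342 3.901
endloop
endfacet
facet normal 0.077 0.389 0.918
outer loop
vertex 0.964 -2.761 4.451
vertex 0.649 -2.161 4.223
vertex 0.252 -2.696 4.483
endloop
endfacet

endsolid


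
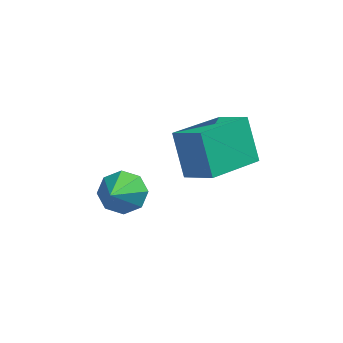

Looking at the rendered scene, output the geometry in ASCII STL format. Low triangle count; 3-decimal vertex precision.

solid 
facet normal -0.823 0.319 -0.470
outer loop
vertex -2.973 3.053 2.421
vertex -2.299 4.373 2.136
vertex -2.538 2.6 1.352
endloop
endfacet
facet normal -0.446 -0.875 0.189
outer loop
vertex -1.781 2.307 1.784
vertex -2.973 3.053 2.421
vertex -2.538 2.6 1.352
endloop
endfacet
facet normal -0.823 0.319 -0.470
outer loop
vertex -2.538 2.6 1.352
vertex -2.299 4.373 2.136
vertex -1.864 3.92 1.066
endloop
endfacet
facet normal 0.350 -0.366 -0.862
outer loop
vertex -1.864 3.92 1.066
vertex -1.781 2.307 1.784
vertex -2.538 2.6 1.352
endloop
endfacet
facet normal -0.351 0.365 0.862
outer loop
vertex -2.973 3.053 2.421
vertex -1.542 4.08 2.568
vertex -2.299 4.373 2.136
endloop
endfacet
facet normal -0.447 -0.875 0.189
outer loop
vertex -2.216 2.76 2.854
vertex -2.973 3.053 2.421
vertex -1.781 2.307 1.784
endloop
endfacet
facet normal -0.351 0.366 0.862
outer loop
vertex -2.216 2.76 2.854
vertex -1.542 4.08 2.568
vertex -2.973 3.053 2.421
endloop
endfacet
facet normal 0.446 0.875 -0.189
outer loop
vertex -2.299 4.373 2.136
vertex -1.542 4.08 2.568
vertex -1.864 3.92 1.066
endloop
endfacet
facet normal 0.351 -0.366 -0.862
outer loop
vertex -1.107 3.627 1.499
vertex -1.781 2.307 1.784
vertex -1.864 3.92 1.066
endloop
endfacet
facet normal 0.447 0.875 -0.189
outer loop
vertex -1.864 3.92 1.066
vertex -1.542 4.08 2.568
vertex -1.107 3.627 1.499
endloop
endfacet
facet normal 0.823 -0.319 0.470
outer loop
vertex -1.107 3.627 1.499
vertex -2.216 2.76 2.854
vertex -1.781 2.307 1.784
endloop
endfacet
facet normal 0.823 -0.319 0.470
outer loop
vertex -1.542 4.08 2.568
vertex -2.216 2.76 2.854
vertex -1.107 3.627 1.499
endloop
endfacet
facet normal -0.117 0.776 -0.620
outer loop
vertex -3.234 1.742 0.808
vertex -3.731 1.88 1.074
vertex -3.174 2.022 1.147
endloop
endfacet
facet normal 0.969 -0.246 0.032
outer loop
vertex -3.234 1.742 0.808
vertex -3.174 2.022 1.147
vertex -3.549 0.66 2.046
endloop
endfacet
facet normal -0.117 0.777 -0.618
outer loop
vertex -3.174 2.022 1.147
vertex -3.731 1.88 1.074
vertex -3.44 2.218 1.444
endloop
endfacet
facet normal 0.788 0.173 0.591
outer loop
vertex -3.174 2.022 1.147
vertex -3.44 2.218 1.444
vertex -3.549 0.66 2.046
endloop
endfacet
facet normal -0.115 0.777 -0.619
outer loop
vertex -3.44 2.218 1.444
vertex -3.731 1.88 1.074
vertex -3.877 2.216 1.523
endloop
endfacet
facet normal 0.165 0.345 0.924
outer loop
vertex -3.44 2.218 1.444
vertex -3.877 2.216 1.523
vertex -3.549 0.66 2.046
endloop
endfacet
facet normal -0.117 0.776 -0.619
outer loop
vertex -3.877 2.216 1.523
vertex -3.731 1.88 1.074
vertex -4.228 2.017 1.34
endloop
endfacet
facet normal -0.529 0.168 0.832
outer loop
vertex -3.877 2.216 1.523
vertex -4.228 2.017 1.34
vertex -3.549 0.66 2.046
endloop
endfacet
facet normal -0.117 0.777 -0.619
outer loop
vertex -4.228 2.017 1.34
vertex -3.731 1.88 1.074
vertex -4.289 1.737 1.0
endloop
endfacet
facet normal -0.893 -0.255 0.370
outer loop
vertex -4.228 2.017 1.34
vertex -4.289 1.737 1.0
vertex -3.549 0.66 2.046
endloop
endfacet
facet normal -0.117 0.776 -0.619
outer loop
vertex -4.289 1.737 1.0
vertex -3.731 1.88 1.074
vertex -4.023 1.541 0.704
endloop
endfacet
facet normal -0.712 -0.676 -0.192
outer loop
vertex -4.289 1.737 1.0
vertex -4.023 1.541 0.704
vertex -3.549 0.66 2.046
endloop
endfacet
facet normal -0.117 0.776 -0.619
outer loop
vertex -4.023 1.541 0.704
vertex -3.731 1.88 1.074
vertex -3.586 1.543 0.624
endloop
endfacet
facet normal -0.092 -0.847 -0.524
outer loop
vertex -4.023 1.541 0.704
vertex -3.586 1.543 0.624
vertex -3.549 0.66 2.046
endloop
endfacet
facet normal -0.116 0.777 -0.619
outer loop
vertex -3.586 1.543 0.624
vertex -3.731 1.88 1.074
vertex -3.234 1.742 0.808
endloop
endfacet
facet normal 0.604 -0.670 -0.432
outer loop
vertex -3.586 1.543 0.624
vertex -3.234 1.742 0.808
vertex -3.549 0.66 2.046
endloop
endfacet

endsolid


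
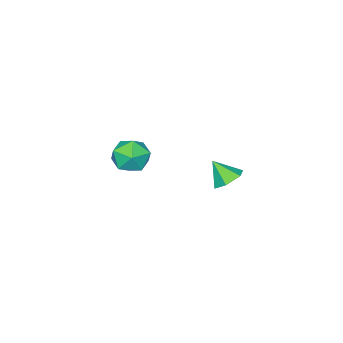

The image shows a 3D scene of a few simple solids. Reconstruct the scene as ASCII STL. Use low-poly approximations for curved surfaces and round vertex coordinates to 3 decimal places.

solid 
facet normal -0.175 0.628 -0.759
outer loop
vertex -2.151 3.22 -2.46
vertex -2.942 3.426 -2.107
vertex -2.219 3.896 -1.885
endloop
endfacet
facet normal 0.943 -0.155 0.293
outer loop
vertex -2.151 3.22 -2.46
vertex -2.219 3.896 -1.885
vertex -2.698 2.554 -1.053
endloop
endfacet
facet normal -0.175 0.628 -0.759
outer loop
vertex -2.219 3.896 -1.885
vertex -2.942 3.426 -2.107
vertex -3.01 4.102 -1.532
endloop
endfacet
facet normal 0.456 0.346 0.820
outer loop
vertex -2.219 3.896 -1.885
vertex -3.01 4.102 -1.532
vertex -2.698 2.554 -1.053
endloop
endfacet
facet normal -0.175 0.628 -0.759
outer loop
vertex -3.01 4.102 -1.532
vertex -2.942 3.426 -2.107
vertex -3.732 3.632 -1.754
endloop
endfacet
facet normal -0.402 0.196 0.894
outer loop
vertex -3.01 4.102 -1.532
vertex -3.732 3.632 -1.754
vertex -2.698 2.554 -1.053
endloop
endfacet
facet normal -0.175 0.628 -0.759
outer loop
vertex -3.732 3.632 -1.754
vertex -2.942 3.426 -2.107
vertex -3.664 2.956 -2.329
endloop
endfacet
facet normal -0.773 -0.454 0.442
outer loop
vertex -3.732 3.632 -1.754
vertex -3.664 2.956 -2.329
vertex -2.698 2.554 -1.053
endloop
endfacet
facet normal -0.175 0.628 -0.759
outer loop
vertex -3.664 2.956 -2.329
vertex -2.942 3.426 -2.107
vertex -2.874 2.75 -2.682
endloop
endfacet
facet normal -0.286 -0.954 -0.084
outer loop
vertex -3.664 2.956 -2.329
vertex -2.874 2.75 -2.682
vertex -2.698 2.554 -1.053
endloop
endfacet
facet normal -0.175 0.628 -0.759
outer loop
vertex -2.874 2.75 -2.682
vertex -2.942 3.426 -2.107
vertex -2.151 3.22 -2.46
endloop
endfacet
facet normal 0.572 -0.805 -0.159
outer loop
vertex -2.874 2.75 -2.682
vertex -2.151 3.22 -2.46
vertex -2.698 2.554 -1.053
endloop
endfacet
facet normal 0.127 0.980 0.152
outer loop
vertex -2.688 -2.327 -4.267
vertex -3.404 -2.381 -3.32
vertex -2.235 -2.552 -3.192
endloop
endfacet
facet normal 0.705 0.692 -0.152
outer loop
vertex -2.688 -2.327 -4.267
vertex -2.235 -2.552 -3.192
vertex -1.847 -3.156 -4.139
endloop
endfacet
facet normal 0.505 0.394 -0.768
outer loop
vertex -2.688 -2.327 -4.267
vertex -1.847 -3.156 -4.139
vertex -2.775 -3.357 -4.853
endloop
endfacet
facet normal -0.197 0.497 -0.845
outer loop
vertex -2.688 -2.327 -4.267
vertex -2.775 -3.357 -4.853
vertex -3.738 -2.878 -4.347
endloop
endfacet
facet normal -0.430 0.860 -0.276
outer loop
vertex -2.688 -2.327 -4.267
vertex -3.738 -2.878 -4.347
vertex -3.404 -2.381 -3.32
endloop
endfacet
facet normal 0.945 0.175 0.276
outer loop
vertex -1.847 -3.156 -4.139
vertex -2.235 -2.552 -3.192
vertex -2.042 -3.722 -3.113
endloop
endfacet
facet normal 0.009 0.640 0.768
outer loop
vertex -2.235 -2.552 -3.192
vertex -3.404 -2.381 -3.32
vertex -3.005 -3.243 -2.607
endloop
endfacet
facet normal -0.893 0.444 0.075
outer loop
vertex -3.404 -2.381 -3.32
vertex -3.738 -2.878 -4.347
vertex -3.933 -3.444 -3.321
endloop
endfacet
facet normal -0.515 -0.142 -0.845
outer loop
vertex -3.738 -2.878 -4.347
vertex -2.775 -3.357 -4.853
vertex -3.545 -4.048 -4.268
endloop
endfacet
facet normal 0.621 -0.308 -0.720
outer loop
vertex -2.775 -3.357 -4.853
vertex -1.847 -3.156 -4.139
vertex -2.376 -4.219 -4.14
endloop
endfacet
facet normal 0.197 -0.497 0.845
outer loop
vertex -3.092 -4.273 -3.193
vertex -2.042 -3.722 -3.113
vertex -3.005 -3.243 -2.607
endloop
endfacet
facet normal -0.505 -0.394 0.768
outer loop
vertex -3.092 -4.273 -3.193
vertex -3.005 -3.243 -2.607
vertex -3.933 -3.444 -3.321
endloop
endfacet
facet normal -0.705 -0.692 0.152
outer loop
vertex -3.092 -4.273 -3.193
vertex -3.933 -3.444 -3.321
vertex -3.545 -4.048 -4.268
endloop
endfacet
facet normal -0.127 -0.980 -0.152
outer loop
vertex -3.092 -4.273 -3.193
vertex -3.545 -4.048 -4.268
vertex -2.376 -4.219 -4.14
endloop
endfacet
facet normal 0.430 -0.860 0.276
outer loop
vertex -3.092 -4.273 -3.193
vertex -2.376 -4.219 -4.14
vertex -2.042 -3.722 -3.113
endloop
endfacet
facet normal 0.515 0.142 0.845
outer loop
vertex -3.005 -3.243 -2.607
vertex -2.042 -3.722 -3.113
vertex -2.235 -2.552 -3.192
endloop
endfacet
facet normal -0.621 0.308 0.720
outer loop
vertex -3.933 -3.444 -3.321
vertex -3.005 -3.243 -2.607
vertex -3.404 -2.381 -3.32
endloop
endfacet
facet normal -0.945 -0.175 -0.276
outer loop
vertex -3.545 -4.048 -4.268
vertex -3.933 -3.444 -3.321
vertex -3.738 -2.878 -4.347
endloop
endfacet
facet normal -0.009 -0.640 -0.768
outer loop
vertex -2.376 -4.219 -4.14
vertex -3.545 -4.048 -4.268
vertex -2.775 -3.357 -4.853
endloop
endfacet
facet normal 0.893 -0.444 -0.075
outer loop
vertex -2.042 -3.722 -3.113
vertex -2.376 -4.219 -4.14
vertex -1.847 -3.156 -4.139
endloop
endfacet

endsolid


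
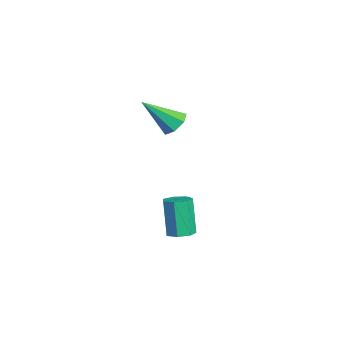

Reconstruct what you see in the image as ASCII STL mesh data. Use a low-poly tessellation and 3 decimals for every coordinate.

solid 
facet normal 0.131 0.708 -0.694
outer loop
vertex -1.373 2.508 1.042
vertex -1.972 2.219 0.634
vertex -1.981 2.766 1.19
endloop
endfacet
facet normal 0.356 0.339 0.871
outer loop
vertex -1.373 2.508 1.042
vertex -1.981 2.766 1.19
vertex -2.248 0.741 2.086
endloop
endfacet
facet normal 0.132 0.708 -0.694
outer loop
vertex -1.981 2.766 1.19
vertex -1.972 2.219 0.634
vertex -2.582 2.613 0.92
endloop
endfacet
facet normal -0.459 0.409 0.789
outer loop
vertex -1.981 2.766 1.19
vertex -2.582 2.613 0.92
vertex -2.248 0.741 2.086
endloop
endfacet
facet normal 0.132 0.708 -0.694
outer loop
vertex -2.582 2.613 0.92
vertex -1.972 2.219 0.634
vertex -2.724 2.163 0.434
endloop
endfacet
facet normal -0.960 0.002 0.279
outer loop
vertex -2.582 2.613 0.92
vertex -2.724 2.163 0.434
vertex -2.248 0.741 2.086
endloop
endfacet
facet normal 0.132 0.707 -0.694
outer loop
vertex -2.724 2.163 0.434
vertex -1.972 2.219 0.634
vertex -2.3 1.756 0.1
endloop
endfacet
facet normal -0.770 -0.577 -0.274
outer loop
vertex -2.724 2.163 0.434
vertex -2.3 1.756 0.1
vertex -2.248 0.741 2.086
endloop
endfacet
facet normal 0.133 0.707 -0.695
outer loop
vertex -2.3 1.756 0.1
vertex -1.972 2.219 0.634
vertex -1.629 1.697 0.168
endloop
endfacet
facet normal -0.032 -0.890 -0.454
outer loop
vertex -2.3 1.756 0.1
vertex -1.629 1.697 0.168
vertex -2.248 0.741 2.086
endloop
endfacet
facet normal 0.132 0.707 -0.695
outer loop
vertex -1.629 1.697 0.168
vertex -1.972 2.219 0.634
vertex -1.217 2.032 0.587
endloop
endfacet
facet normal 0.699 -0.704 -0.125
outer loop
vertex -1.629 1.697 0.168
vertex -1.217 2.032 0.587
vertex -2.248 0.741 2.086
endloop
endfacet
facet normal 0.132 0.707 -0.695
outer loop
vertex -1.217 2.032 0.587
vertex -1.972 2.219 0.634
vertex -1.373 2.508 1.042
endloop
endfacet
facet normal 0.872 -0.158 0.464
outer loop
vertex -1.217 2.032 0.587
vertex -1.373 2.508 1.042
vertex -2.248 0.741 2.086
endloop
endfacet
facet normal 0.355 -0.001 -0.935
outer loop
vertex 4.677 0.809 -2.411
vertex 4.103 1.079 -2.629
vertex 4.658 1.39 -2.419
endloop
endfacet
facet normal 0.934 0.035 0.354
outer loop
vertex 4.677 0.809 -2.411
vertex 4.658 1.39 -2.419
vertex 4.01 0.811 -0.653
endloop
endfacet
facet normal 0.934 0.035 0.354
outer loop
vertex 4.01 0.811 -0.653
vertex 4.658 1.39 -2.419
vertex 3.991 1.392 -0.661
endloop
endfacet
facet normal -0.355 0.001 0.935
outer loop
vertex 4.01 0.811 -0.653
vertex 3.991 1.392 -0.661
vertex 3.437 1.081 -0.871
endloop
endfacet
facet normal 0.354 -0.000 -0.935
outer loop
vertex 4.658 1.39 -2.419
vertex 4.103 1.079 -2.629
vertex 4.222 1.737 -2.584
endloop
endfacet
facet normal 0.559 0.802 0.211
outer loop
vertex 4.658 1.39 -2.419
vertex 4.222 1.737 -2.584
vertex 3.991 1.392 -0.661
endloop
endfacet
facet normal 0.558 0.802 0.211
outer loop
vertex 3.991 1.392 -0.661
vertex 4.222 1.737 -2.584
vertex 3.555 1.739 -0.827
endloop
endfacet
facet normal -0.355 0.001 0.935
outer loop
vertex 3.991 1.392 -0.661
vertex 3.555 1.739 -0.827
vertex 3.437 1.081 -0.871
endloop
endfacet
facet normal 0.356 -0.000 -0.934
outer loop
vertex 4.222 1.737 -2.584
vertex 4.103 1.079 -2.629
vertex 3.697 1.589 -2.784
endloop
endfacet
facet normal -0.238 0.967 -0.091
outer loop
vertex 4.222 1.737 -2.584
vertex 3.697 1.589 -2.784
vertex 3.555 1.739 -0.827
endloop
endfacet
facet normal -0.240 0.967 -0.091
outer loop
vertex 3.555 1.739 -0.827
vertex 3.697 1.589 -2.784
vertex 3.03 1.59 -1.026
endloop
endfacet
facet normal -0.355 0.001 0.935
outer loop
vertex 3.555 1.739 -0.827
vertex 3.03 1.59 -1.026
vertex 3.437 1.081 -0.871
endloop
endfacet
facet normal 0.354 -0.002 -0.935
outer loop
vertex 3.697 1.589 -2.784
vertex 4.103 1.079 -2.629
vertex 3.477 1.056 -2.866
endloop
endfacet
facet normal -0.856 0.403 -0.325
outer loop
vertex 3.697 1.589 -2.784
vertex 3.477 1.056 -2.866
vertex 3.03 1.59 -1.026
endloop
endfacet
facet normal -0.855 0.404 -0.325
outer loop
vertex 3.03 1.59 -1.026
vertex 3.477 1.056 -2.866
vertex 2.81 1.058 -1.109
endloop
endfacet
facet normal -0.355 0.001 0.935
outer loop
vertex 3.03 1.59 -1.026
vertex 2.81 1.058 -1.109
vertex 3.437 1.081 -0.871
endloop
endfacet
facet normal 0.354 -0.000 -0.935
outer loop
vertex 3.477 1.056 -2.866
vertex 4.103 1.079 -2.629
vertex 3.73 0.541 -2.77
endloop
endfacet
facet normal -0.828 -0.465 -0.314
outer loop
vertex 3.477 1.056 -2.866
vertex 3.73 0.541 -2.77
vertex 2.81 1.058 -1.109
endloop
endfacet
facet normal -0.828 -0.465 -0.314
outer loop
vertex 2.81 1.058 -1.109
vertex 3.73 0.541 -2.77
vertex 3.063 0.543 -1.013
endloop
endfacet
facet normal -0.355 -0.000 0.935
outer loop
vertex 2.81 1.058 -1.109
vertex 3.063 0.543 -1.013
vertex 3.437 1.081 -0.871
endloop
endfacet
facet normal 0.354 -0.001 -0.935
outer loop
vertex 3.73 0.541 -2.77
vertex 4.103 1.079 -2.629
vertex 4.263 0.432 -2.568
endloop
endfacet
facet normal -0.176 -0.982 -0.066
outer loop
vertex 3.73 0.541 -2.77
vertex 4.263 0.432 -2.568
vertex 3.063 0.543 -1.013
endloop
endfacet
facet normal -0.177 -0.982 -0.066
outer loop
vertex 3.063 0.543 -1.013
vertex 4.263 0.432 -2.568
vertex 3.597 0.433 -0.81
endloop
endfacet
facet normal -0.355 0.000 0.935
outer loop
vertex 3.063 0.543 -1.013
vertex 3.597 0.433 -0.81
vertex 3.437 1.081 -0.871
endloop
endfacet
facet normal 0.355 -0.000 -0.935
outer loop
vertex 4.263 0.432 -2.568
vertex 4.103 1.079 -2.629
vertex 4.677 0.809 -2.411
endloop
endfacet
facet normal 0.606 -0.761 0.230
outer loop
vertex 4.263 0.432 -2.568
vertex 4.677 0.809 -2.411
vertex 3.597 0.433 -0.81
endloop
endfacet
facet normal 0.608 -0.760 0.231
outer loop
vertex 3.597 0.433 -0.81
vertex 4.677 0.809 -2.411
vertex 4.01 0.811 -0.653
endloop
endfacet
facet normal -0.356 0.000 0.935
outer loop
vertex 3.597 0.433 -0.81
vertex 4.01 0.811 -0.653
vertex 3.437 1.081 -0.871
endloop
endfacet

endsolid


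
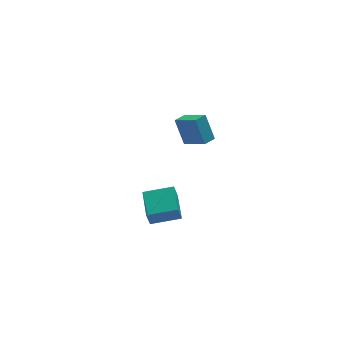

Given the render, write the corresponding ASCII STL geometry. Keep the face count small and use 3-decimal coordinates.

solid 
facet normal -0.957 0.197 -0.211
outer loop
vertex -4.913 -1.336 -3.866
vertex -4.611 0.652 -3.375
vertex -4.614 -1.1 -5.004
endloop
endfacet
facet normal -0.145 -0.960 -0.237
outer loop
vertex -2.709 -1.492 -4.585
vertex -4.913 -1.336 -3.866
vertex -4.614 -1.1 -5.004
endloop
endfacet
facet normal -0.958 0.197 -0.210
outer loop
vertex -4.614 -1.1 -5.004
vertex -4.611 0.652 -3.375
vertex -4.313 0.888 -4.513
endloop
endfacet
facet normal 0.249 0.197 -0.948
outer loop
vertex -4.313 0.888 -4.513
vertex -2.709 -1.492 -4.585
vertex -4.614 -1.1 -5.004
endloop
endfacet
facet normal -0.249 -0.196 0.948
outer loop
vertex -4.913 -1.336 -3.866
vertex -2.706 0.26 -2.956
vertex -4.611 0.652 -3.375
endloop
endfacet
facet normal -0.145 -0.961 -0.237
outer loop
vertex -3.007 -1.728 -3.447
vertex -4.913 -1.336 -3.866
vertex -2.709 -1.492 -4.585
endloop
endfacet
facet normal -0.249 -0.197 0.948
outer loop
vertex -3.007 -1.728 -3.447
vertex -2.706 0.26 -2.956
vertex -4.913 -1.336 -3.866
endloop
endfacet
facet normal 0.145 0.960 0.237
outer loop
vertex -4.611 0.652 -3.375
vertex -2.706 0.26 -2.956
vertex -4.313 0.888 -4.513
endloop
endfacet
facet normal 0.249 0.196 -0.948
outer loop
vertex -2.407 0.496 -4.094
vertex -2.709 -1.492 -4.585
vertex -4.313 0.888 -4.513
endloop
endfacet
facet normal 0.145 0.960 0.237
outer loop
vertex -4.313 0.888 -4.513
vertex -2.706 0.26 -2.956
vertex -2.407 0.496 -4.094
endloop
endfacet
facet normal 0.958 -0.197 0.210
outer loop
vertex -2.407 0.496 -4.094
vertex -3.007 -1.728 -3.447
vertex -2.709 -1.492 -4.585
endloop
endfacet
facet normal 0.957 -0.197 0.211
outer loop
vertex -2.706 0.26 -2.956
vertex -3.007 -1.728 -3.447
vertex -2.407 0.496 -4.094
endloop
endfacet
facet normal -0.526 0.719 -0.454
outer loop
vertex -2.959 -0.817 4.327
vertex -2.213 -0.32 4.249
vertex -2.608 -1.601 2.677
endloop
endfacet
facet normal -0.829 -0.552 0.086
outer loop
vertex -1.687 -2.86 3.471
vertex -2.959 -0.817 4.327
vertex -2.608 -1.601 2.677
endloop
endfacet
facet normal -0.526 0.719 -0.454
outer loop
vertex -2.608 -1.601 2.677
vertex -2.213 -0.32 4.249
vertex -1.862 -1.104 2.599
endloop
endfacet
facet normal 0.188 -0.422 -0.887
outer loop
vertex -1.862 -1.104 2.599
vertex -1.687 -2.86 3.471
vertex -2.608 -1.601 2.677
endloop
endfacet
facet normal -0.188 0.422 0.887
outer loop
vertex -2.959 -0.817 4.327
vertex -1.292 -1.579 5.043
vertex -2.213 -0.32 4.249
endloop
endfacet
facet normal -0.829 -0.552 0.086
outer loop
vertex -2.038 -2.076 5.121
vertex -2.959 -0.817 4.327
vertex -1.687 -2.86 3.471
endloop
endfacet
facet normal -0.188 0.422 0.887
outer loop
vertex -2.038 -2.076 5.121
vertex -1.292 -1.579 5.043
vertex -2.959 -0.817 4.327
endloop
endfacet
facet normal 0.829 0.552 -0.086
outer loop
vertex -2.213 -0.32 4.249
vertex -1.292 -1.579 5.043
vertex -1.862 -1.104 2.599
endloop
endfacet
facet normal 0.188 -0.422 -0.887
outer loop
vertex -0.941 -2.363 3.393
vertex -1.687 -2.86 3.471
vertex -1.862 -1.104 2.599
endloop
endfacet
facet normal 0.829 0.552 -0.086
outer loop
vertex -1.862 -1.104 2.599
vertex -1.292 -1.579 5.043
vertex -0.941 -2.363 3.393
endloop
endfacet
facet normal 0.526 -0.719 0.454
outer loop
vertex -0.941 -2.363 3.393
vertex -2.038 -2.076 5.121
vertex -1.687 -2.86 3.471
endloop
endfacet
facet normal 0.526 -0.719 0.454
outer loop
vertex -1.292 -1.579 5.043
vertex -2.038 -2.076 5.121
vertex -0.941 -2.363 3.393
endloop
endfacet

endsolid


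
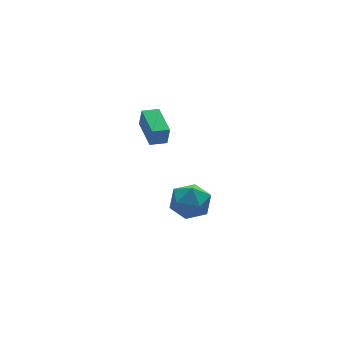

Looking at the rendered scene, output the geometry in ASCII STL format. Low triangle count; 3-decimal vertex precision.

solid 
facet normal 0.054 0.540 0.840
outer loop
vertex 1.98 -1.022 -1.662
vertex 2.545 -1.836 -1.175
vertex 3.082 -1.041 -1.721
endloop
endfacet
facet normal 0.031 0.963 0.266
outer loop
vertex 1.98 -1.022 -1.662
vertex 3.082 -1.041 -1.721
vertex 2.486 -0.776 -2.612
endloop
endfacet
facet normal -0.569 0.817 -0.091
outer loop
vertex 1.98 -1.022 -1.662
vertex 2.486 -0.776 -2.612
vertex 1.58 -1.407 -2.616
endloop
endfacet
facet normal -0.916 0.304 0.261
outer loop
vertex 1.98 -1.022 -1.662
vertex 1.58 -1.407 -2.616
vertex 1.616 -2.062 -1.728
endloop
endfacet
facet normal -0.531 0.133 0.837
outer loop
vertex 1.98 -1.022 -1.662
vertex 1.616 -2.062 -1.728
vertex 2.545 -1.836 -1.175
endloop
endfacet
facet normal 0.584 0.797 -0.153
outer loop
vertex 2.486 -0.776 -2.612
vertex 3.082 -1.041 -1.721
vertex 3.364 -1.438 -2.712
endloop
endfacet
facet normal 0.622 0.112 0.775
outer loop
vertex 3.082 -1.041 -1.721
vertex 2.545 -1.836 -1.175
vertex 3.4 -2.093 -1.824
endloop
endfacet
facet normal -0.325 -0.548 0.771
outer loop
vertex 2.545 -1.836 -1.175
vertex 1.616 -2.062 -1.728
vertex 2.494 -2.724 -1.828
endloop
endfacet
facet normal -0.949 -0.271 -0.161
outer loop
vertex 1.616 -2.062 -1.728
vertex 1.58 -1.407 -2.616
vertex 1.898 -2.459 -2.719
endloop
endfacet
facet normal -0.387 0.561 -0.732
outer loop
vertex 1.58 -1.407 -2.616
vertex 2.486 -0.776 -2.612
vertex 2.435 -1.664 -3.265
endloop
endfacet
facet normal 0.916 -0.304 -0.261
outer loop
vertex 3.0 -2.478 -2.778
vertex 3.364 -1.438 -2.712
vertex 3.4 -2.093 -1.824
endloop
endfacet
facet normal 0.569 -0.817 0.091
outer loop
vertex 3.0 -2.478 -2.778
vertex 3.4 -2.093 -1.824
vertex 2.494 -2.724 -1.828
endloop
endfacet
facet normal -0.031 -0.963 -0.266
outer loop
vertex 3.0 -2.478 -2.778
vertex 2.494 -2.724 -1.828
vertex 1.898 -2.459 -2.719
endloop
endfacet
facet normal -0.054 -0.540 -0.840
outer loop
vertex 3.0 -2.478 -2.778
vertex 1.898 -2.459 -2.719
vertex 2.435 -1.664 -3.265
endloop
endfacet
facet normal 0.531 -0.133 -0.837
outer loop
vertex 3.0 -2.478 -2.778
vertex 2.435 -1.664 -3.265
vertex 3.364 -1.438 -2.712
endloop
endfacet
facet normal 0.949 0.271 0.161
outer loop
vertex 3.4 -2.093 -1.824
vertex 3.364 -1.438 -2.712
vertex 3.082 -1.041 -1.721
endloop
endfacet
facet normal 0.387 -0.561 0.732
outer loop
vertex 2.494 -2.724 -1.828
vertex 3.4 -2.093 -1.824
vertex 2.545 -1.836 -1.175
endloop
endfacet
facet normal -0.584 -0.797 0.153
outer loop
vertex 1.898 -2.459 -2.719
vertex 2.494 -2.724 -1.828
vertex 1.616 -2.062 -1.728
endloop
endfacet
facet normal -0.622 -0.112 -0.775
outer loop
vertex 2.435 -1.664 -3.265
vertex 1.898 -2.459 -2.719
vertex 1.58 -1.407 -2.616
endloop
endfacet
facet normal 0.325 0.548 -0.771
outer loop
vertex 3.364 -1.438 -2.712
vertex 2.435 -1.664 -3.265
vertex 2.486 -0.776 -2.612
endloop
endfacet
facet normal -0.986 0.137 0.094
outer loop
vertex 0.174 -2.57 4.234
vertex 0.421 -0.931 4.441
vertex 0.1 -2.435 3.256
endloop
endfacet
facet normal -0.148 -0.981 -0.124
outer loop
vertex 0.919 -2.549 3.179
vertex 0.174 -2.57 4.234
vertex 0.1 -2.435 3.256
endloop
endfacet
facet normal -0.986 0.138 0.093
outer loop
vertex 0.1 -2.435 3.256
vertex 0.421 -0.931 4.441
vertex 0.348 -0.796 3.463
endloop
endfacet
facet normal -0.074 0.136 -0.988
outer loop
vertex 0.348 -0.796 3.463
vertex 0.919 -2.549 3.179
vertex 0.1 -2.435 3.256
endloop
endfacet
facet normal 0.074 -0.136 0.988
outer loop
vertex 0.174 -2.57 4.234
vertex 1.24 -1.045 4.364
vertex 0.421 -0.931 4.441
endloop
endfacet
facet normal -0.148 -0.981 -0.124
outer loop
vertex 0.992 -2.684 4.157
vertex 0.174 -2.57 4.234
vertex 0.919 -2.549 3.179
endloop
endfacet
facet normal 0.074 -0.136 0.988
outer loop
vertex 0.992 -2.684 4.157
vertex 1.24 -1.045 4.364
vertex 0.174 -2.57 4.234
endloop
endfacet
facet normal 0.148 0.981 0.124
outer loop
vertex 0.421 -0.931 4.441
vertex 1.24 -1.045 4.364
vertex 0.348 -0.796 3.463
endloop
endfacet
facet normal -0.074 0.136 -0.988
outer loop
vertex 1.166 -0.91 3.386
vertex 0.919 -2.549 3.179
vertex 0.348 -0.796 3.463
endloop
endfacet
facet normal 0.148 0.981 0.124
outer loop
vertex 0.348 -0.796 3.463
vertex 1.24 -1.045 4.364
vertex 1.166 -0.91 3.386
endloop
endfacet
facet normal 0.986 -0.137 -0.093
outer loop
vertex 1.166 -0.91 3.386
vertex 0.992 -2.684 4.157
vertex 0.919 -2.549 3.179
endloop
endfacet
facet normal 0.986 -0.137 -0.094
outer loop
vertex 1.24 -1.045 4.364
vertex 0.992 -2.684 4.157
vertex 1.166 -0.91 3.386
endloop
endfacet

endsolid


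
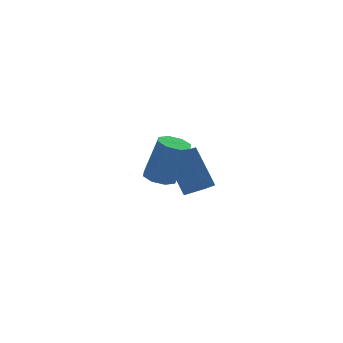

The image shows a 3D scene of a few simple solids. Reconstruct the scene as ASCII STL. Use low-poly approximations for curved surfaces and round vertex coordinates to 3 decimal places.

solid 
facet normal -0.276 0.121 -0.954
outer loop
vertex 1.348 0.536 -0.341
vertex 0.997 0.027 -0.304
vertex 0.905 0.631 -0.201
endloop
endfacet
facet normal 0.227 0.972 0.057
outer loop
vertex 1.348 0.536 -0.341
vertex 0.905 0.631 -0.201
vertex 1.834 0.323 1.348
endloop
endfacet
facet normal 0.225 0.973 0.059
outer loop
vertex 1.834 0.323 1.348
vertex 0.905 0.631 -0.201
vertex 1.391 0.417 1.487
endloop
endfacet
facet normal 0.274 -0.121 0.954
outer loop
vertex 1.834 0.323 1.348
vertex 1.391 0.417 1.487
vertex 1.483 -0.187 1.384
endloop
endfacet
facet normal -0.274 0.121 -0.954
outer loop
vertex 0.905 0.631 -0.201
vertex 0.997 0.027 -0.304
vertex 0.515 0.372 -0.122
endloop
endfacet
facet normal -0.500 0.829 0.249
outer loop
vertex 0.905 0.631 -0.201
vertex 0.515 0.372 -0.122
vertex 1.391 0.417 1.487
endloop
endfacet
facet normal -0.500 0.830 0.249
outer loop
vertex 1.391 0.417 1.487
vertex 0.515 0.372 -0.122
vertex 1.001 0.158 1.567
endloop
endfacet
facet normal 0.276 -0.121 0.954
outer loop
vertex 1.391 0.417 1.487
vertex 1.001 0.158 1.567
vertex 1.483 -0.187 1.384
endloop
endfacet
facet normal -0.275 0.120 -0.954
outer loop
vertex 0.515 0.372 -0.122
vertex 0.997 0.027 -0.304
vertex 0.408 -0.089 -0.149
endloop
endfacet
facet normal -0.935 0.200 0.294
outer loop
vertex 0.515 0.372 -0.122
vertex 0.408 -0.089 -0.149
vertex 1.001 0.158 1.567
endloop
endfacet
facet normal -0.935 0.199 0.294
outer loop
vertex 1.001 0.158 1.567
vertex 0.408 -0.089 -0.149
vertex 0.894 -0.303 1.539
endloop
endfacet
facet normal 0.275 -0.122 0.954
outer loop
vertex 1.001 0.158 1.567
vertex 0.894 -0.303 1.539
vertex 1.483 -0.187 1.384
endloop
endfacet
facet normal -0.275 0.122 -0.954
outer loop
vertex 0.408 -0.089 -0.149
vertex 0.997 0.027 -0.304
vertex 0.646 -0.483 -0.268
endloop
endfacet
facet normal -0.821 -0.546 0.167
outer loop
vertex 0.408 -0.089 -0.149
vertex 0.646 -0.483 -0.268
vertex 0.894 -0.303 1.539
endloop
endfacet
facet normal -0.820 -0.547 0.167
outer loop
vertex 0.894 -0.303 1.539
vertex 0.646 -0.483 -0.268
vertex 1.132 -0.696 1.421
endloop
endfacet
facet normal 0.275 -0.120 0.954
outer loop
vertex 0.894 -0.303 1.539
vertex 1.132 -0.696 1.421
vertex 1.483 -0.187 1.384
endloop
endfacet
facet normal -0.274 0.121 -0.954
outer loop
vertex 0.646 -0.483 -0.268
vertex 0.997 0.027 -0.304
vertex 1.089 -0.577 -0.407
endloop
endfacet
facet normal -0.225 -0.973 -0.058
outer loop
vertex 0.646 -0.483 -0.268
vertex 1.089 -0.577 -0.407
vertex 1.132 -0.696 1.421
endloop
endfacet
facet normal -0.227 -0.972 -0.058
outer loop
vertex 1.132 -0.696 1.421
vertex 1.089 -0.577 -0.407
vertex 1.575 -0.791 1.281
endloop
endfacet
facet normal 0.276 -0.121 0.954
outer loop
vertex 1.132 -0.696 1.421
vertex 1.575 -0.791 1.281
vertex 1.483 -0.187 1.384
endloop
endfacet
facet normal -0.276 0.121 -0.954
outer loop
vertex 1.089 -0.577 -0.407
vertex 0.997 0.027 -0.304
vertex 1.479 -0.318 -0.487
endloop
endfacet
facet normal 0.500 -0.830 -0.249
outer loop
vertex 1.089 -0.577 -0.407
vertex 1.479 -0.318 -0.487
vertex 1.575 -0.791 1.281
endloop
endfacet
facet normal 0.500 -0.829 -0.249
outer loop
vertex 1.575 -0.791 1.281
vertex 1.479 -0.318 -0.487
vertex 1.965 -0.532 1.202
endloop
endfacet
facet normal 0.274 -0.121 0.954
outer loop
vertex 1.575 -0.791 1.281
vertex 1.965 -0.532 1.202
vertex 1.483 -0.187 1.384
endloop
endfacet
facet normal -0.275 0.122 -0.954
outer loop
vertex 1.479 -0.318 -0.487
vertex 0.997 0.027 -0.304
vertex 1.586 0.143 -0.459
endloop
endfacet
facet normal 0.935 -0.199 -0.294
outer loop
vertex 1.479 -0.318 -0.487
vertex 1.586 0.143 -0.459
vertex 1.965 -0.532 1.202
endloop
endfacet
facet normal 0.935 -0.200 -0.294
outer loop
vertex 1.965 -0.532 1.202
vertex 1.586 0.143 -0.459
vertex 2.072 -0.071 1.229
endloop
endfacet
facet normal 0.275 -0.120 0.954
outer loop
vertex 1.965 -0.532 1.202
vertex 2.072 -0.071 1.229
vertex 1.483 -0.187 1.384
endloop
endfacet
facet normal -0.275 0.120 -0.954
outer loop
vertex 1.586 0.143 -0.459
vertex 0.997 0.027 -0.304
vertex 1.348 0.536 -0.341
endloop
endfacet
facet normal 0.820 0.547 -0.167
outer loop
vertex 1.586 0.143 -0.459
vertex 1.348 0.536 -0.341
vertex 2.072 -0.071 1.229
endloop
endfacet
facet normal 0.821 0.546 -0.167
outer loop
vertex 2.072 -0.071 1.229
vertex 1.348 0.536 -0.341
vertex 1.834 0.323 1.348
endloop
endfacet
facet normal 0.275 -0.122 0.954
outer loop
vertex 2.072 -0.071 1.229
vertex 1.834 0.323 1.348
vertex 1.483 -0.187 1.384
endloop
endfacet
facet normal -0.292 0.439 0.849
outer loop
vertex 2.099 3.528 -0.627
vertex 2.95 3.67 -0.408
vertex 2.052 5.049 -1.43
endloop
endfacet
facet normal -0.956 -0.160 -0.246
outer loop
vertex 2.61 4.21 -3.052
vertex 2.099 3.528 -0.627
vertex 2.052 5.049 -1.43
endloop
endfacet
facet normal -0.293 0.439 0.849
outer loop
vertex 2.052 5.049 -1.43
vertex 2.95 3.67 -0.408
vertex 2.903 5.191 -1.21
endloop
endfacet
facet normal -0.027 0.884 -0.467
outer loop
vertex 2.903 5.191 -1.21
vertex 2.61 4.21 -3.052
vertex 2.052 5.049 -1.43
endloop
endfacet
facet normal 0.027 -0.884 0.467
outer loop
vertex 2.099 3.528 -0.627
vertex 3.508 2.831 -2.03
vertex 2.95 3.67 -0.408
endloop
endfacet
facet normal -0.956 -0.159 -0.246
outer loop
vertex 2.657 2.689 -2.25
vertex 2.099 3.528 -0.627
vertex 2.61 4.21 -3.052
endloop
endfacet
facet normal 0.027 -0.884 0.466
outer loop
vertex 2.657 2.689 -2.25
vertex 3.508 2.831 -2.03
vertex 2.099 3.528 -0.627
endloop
endfacet
facet normal 0.956 0.159 0.246
outer loop
vertex 2.95 3.67 -0.408
vertex 3.508 2.831 -2.03
vertex 2.903 5.191 -1.21
endloop
endfacet
facet normal -0.027 0.884 -0.466
outer loop
vertex 3.461 4.352 -2.833
vertex 2.61 4.21 -3.052
vertex 2.903 5.191 -1.21
endloop
endfacet
facet normal 0.956 0.160 0.246
outer loop
vertex 2.903 5.191 -1.21
vertex 3.508 2.831 -2.03
vertex 3.461 4.352 -2.833
endloop
endfacet
facet normal 0.292 -0.439 -0.850
outer loop
vertex 3.461 4.352 -2.833
vertex 2.657 2.689 -2.25
vertex 2.61 4.21 -3.052
endloop
endfacet
facet normal 0.293 -0.439 -0.849
outer loop
vertex 3.508 2.831 -2.03
vertex 2.657 2.689 -2.25
vertex 3.461 4.352 -2.833
endloop
endfacet

endsolid
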